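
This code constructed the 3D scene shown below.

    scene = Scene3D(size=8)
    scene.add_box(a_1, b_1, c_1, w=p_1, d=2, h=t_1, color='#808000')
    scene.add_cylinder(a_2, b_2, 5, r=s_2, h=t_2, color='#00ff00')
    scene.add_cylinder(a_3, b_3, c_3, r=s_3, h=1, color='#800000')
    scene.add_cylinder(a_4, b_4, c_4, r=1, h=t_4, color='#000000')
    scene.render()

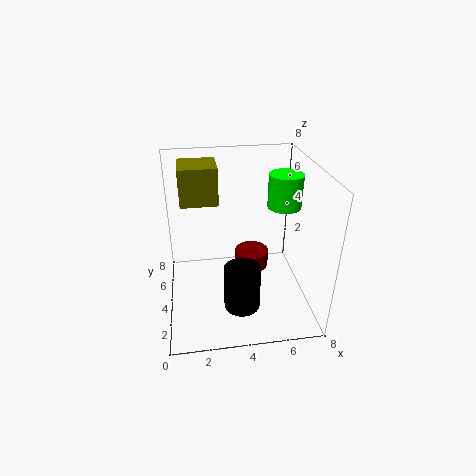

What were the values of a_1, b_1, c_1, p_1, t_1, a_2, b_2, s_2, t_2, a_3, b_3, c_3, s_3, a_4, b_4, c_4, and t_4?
a_1 = 1; b_1 = 4; c_1 = 6; p_1 = 2; t_1 = 2; a_2 = 7; b_2 = 5.5; s_2 = 1; t_2 = 2; a_3 = 5; b_3 = 5; c_3 = 1.5; s_3 = 1; a_4 = 4; b_4 = 2.5; c_4 = 0.5; t_4 = 2.5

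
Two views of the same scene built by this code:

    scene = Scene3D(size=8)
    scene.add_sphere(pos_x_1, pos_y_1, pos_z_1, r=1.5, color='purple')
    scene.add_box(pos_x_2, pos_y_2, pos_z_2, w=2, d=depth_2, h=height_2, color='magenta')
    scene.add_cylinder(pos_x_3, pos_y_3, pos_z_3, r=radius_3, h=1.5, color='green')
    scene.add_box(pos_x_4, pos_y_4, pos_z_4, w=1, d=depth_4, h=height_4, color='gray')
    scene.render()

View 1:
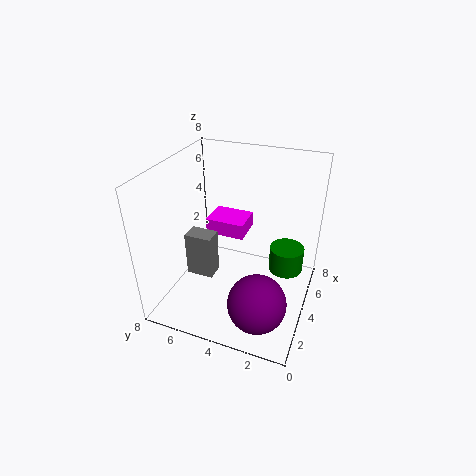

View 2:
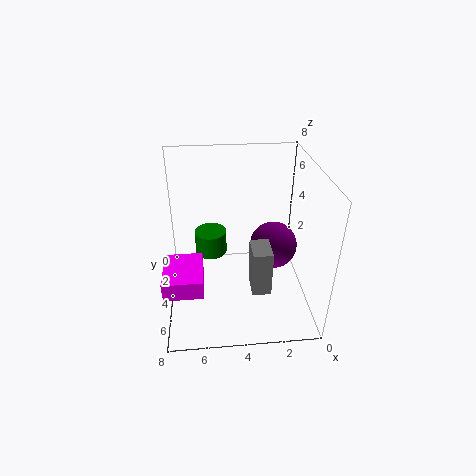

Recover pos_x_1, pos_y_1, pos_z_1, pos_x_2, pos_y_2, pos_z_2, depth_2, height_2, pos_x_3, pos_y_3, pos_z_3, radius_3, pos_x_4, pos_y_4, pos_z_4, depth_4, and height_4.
pos_x_1 = 1.5
pos_y_1 = 2
pos_z_1 = 2
pos_x_2 = 6
pos_y_2 = 4.5
pos_z_2 = 2.5
depth_2 = 2.5
height_2 = 1
pos_x_3 = 5.5
pos_y_3 = 1.5
pos_z_3 = 1.5
radius_3 = 1
pos_x_4 = 2.5
pos_y_4 = 5
pos_z_4 = 2
depth_4 = 1.5
height_4 = 2.5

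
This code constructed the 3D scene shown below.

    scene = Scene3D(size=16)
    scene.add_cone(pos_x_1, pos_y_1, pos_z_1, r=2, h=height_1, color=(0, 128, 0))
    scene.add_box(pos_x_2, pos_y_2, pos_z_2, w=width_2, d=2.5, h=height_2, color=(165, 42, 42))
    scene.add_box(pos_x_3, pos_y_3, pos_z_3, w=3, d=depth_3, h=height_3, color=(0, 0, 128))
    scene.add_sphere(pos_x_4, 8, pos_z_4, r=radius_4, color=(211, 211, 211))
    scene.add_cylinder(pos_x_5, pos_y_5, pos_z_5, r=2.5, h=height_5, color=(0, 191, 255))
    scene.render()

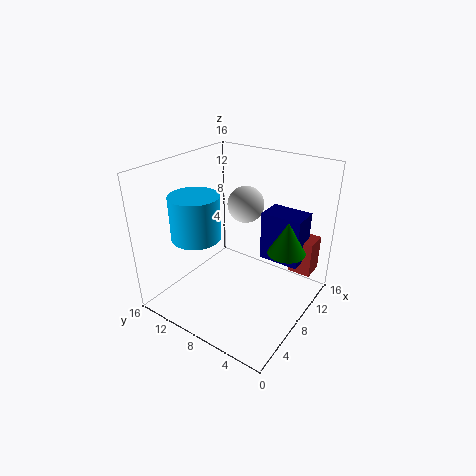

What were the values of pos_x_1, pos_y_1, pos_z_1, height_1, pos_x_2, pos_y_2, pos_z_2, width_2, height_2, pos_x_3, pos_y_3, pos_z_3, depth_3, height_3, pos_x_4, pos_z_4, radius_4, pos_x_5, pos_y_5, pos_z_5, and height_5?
pos_x_1 = 9; pos_y_1 = 2.5; pos_z_1 = 7.5; height_1 = 3.5; pos_x_2 = 11; pos_y_2 = 0.5; pos_z_2 = 4; width_2 = 2.5; height_2 = 4; pos_x_3 = 9.5; pos_y_3 = 1.5; pos_z_3 = 5.5; depth_3 = 4.5; height_3 = 5.5; pos_x_4 = 9.5; pos_z_4 = 11.5; radius_4 = 2; pos_x_5 = 3.5; pos_y_5 = 10; pos_z_5 = 9.5; height_5 = 4.5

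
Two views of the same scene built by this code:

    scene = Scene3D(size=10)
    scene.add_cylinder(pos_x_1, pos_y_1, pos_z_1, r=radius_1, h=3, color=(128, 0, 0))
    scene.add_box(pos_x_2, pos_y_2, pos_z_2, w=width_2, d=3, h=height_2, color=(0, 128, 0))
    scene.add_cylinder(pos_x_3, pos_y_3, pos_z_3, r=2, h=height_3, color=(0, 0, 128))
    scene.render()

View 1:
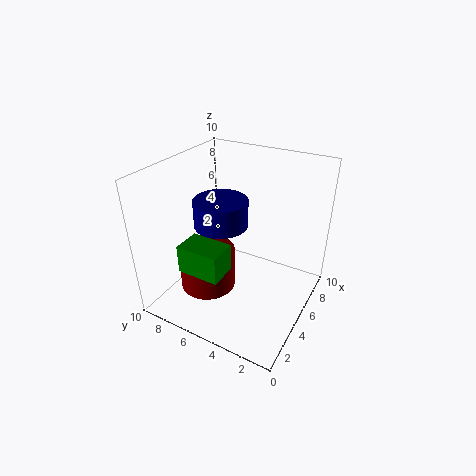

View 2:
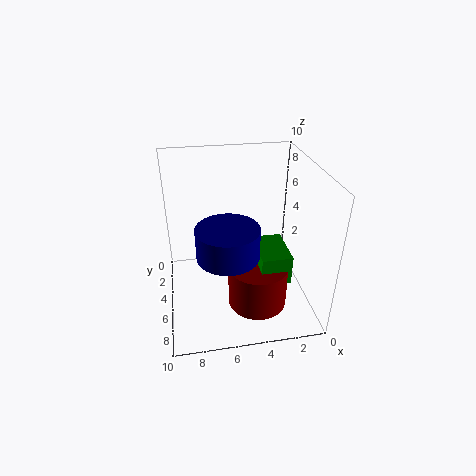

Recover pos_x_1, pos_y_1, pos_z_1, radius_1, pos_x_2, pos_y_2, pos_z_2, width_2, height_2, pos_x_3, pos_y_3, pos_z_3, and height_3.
pos_x_1 = 4
pos_y_1 = 7
pos_z_1 = 1
radius_1 = 2
pos_x_2 = 2
pos_y_2 = 5
pos_z_2 = 3
width_2 = 2
height_2 = 2
pos_x_3 = 6
pos_y_3 = 7
pos_z_3 = 5
height_3 = 2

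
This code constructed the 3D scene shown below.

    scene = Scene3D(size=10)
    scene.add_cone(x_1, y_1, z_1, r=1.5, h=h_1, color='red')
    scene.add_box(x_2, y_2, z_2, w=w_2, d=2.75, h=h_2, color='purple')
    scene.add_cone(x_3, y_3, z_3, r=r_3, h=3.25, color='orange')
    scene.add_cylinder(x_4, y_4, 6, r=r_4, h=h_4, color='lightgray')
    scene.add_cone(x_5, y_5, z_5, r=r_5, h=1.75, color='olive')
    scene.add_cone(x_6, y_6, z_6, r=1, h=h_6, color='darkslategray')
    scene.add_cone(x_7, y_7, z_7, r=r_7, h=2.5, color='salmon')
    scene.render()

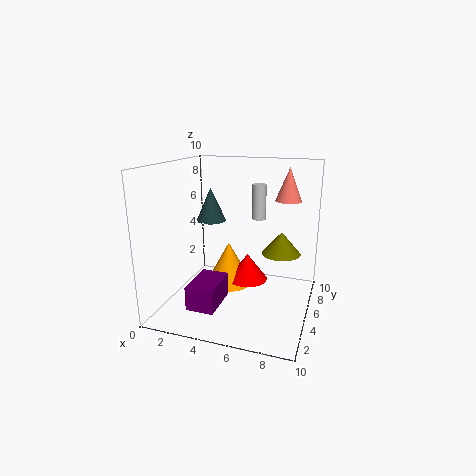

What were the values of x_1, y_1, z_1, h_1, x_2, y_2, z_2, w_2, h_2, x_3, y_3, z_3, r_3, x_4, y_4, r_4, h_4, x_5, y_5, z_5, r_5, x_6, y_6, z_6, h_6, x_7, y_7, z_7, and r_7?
x_1 = 5.25, y_1 = 6.5, z_1 = 1.25, h_1 = 2, x_2 = 3.25, y_2 = 0.25, z_2 = 1.75, w_2 = 1.75, h_2 = 1.5, x_3 = 3.75, y_3 = 6.5, z_3 = 0.75, r_3 = 1.75, x_4 = 6, y_4 = 6.75, r_4 = 0.5, h_4 = 2.5, x_5 = 7.5, y_5 = 8, z_5 = 3, r_5 = 1.5, x_6 = 3.25, y_6 = 4.5, z_6 = 6.25, h_6 = 2.25, x_7 = 7.75, y_7 = 8.75, z_7 = 7, r_7 = 1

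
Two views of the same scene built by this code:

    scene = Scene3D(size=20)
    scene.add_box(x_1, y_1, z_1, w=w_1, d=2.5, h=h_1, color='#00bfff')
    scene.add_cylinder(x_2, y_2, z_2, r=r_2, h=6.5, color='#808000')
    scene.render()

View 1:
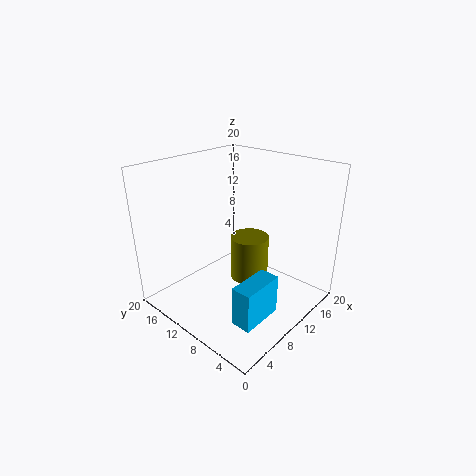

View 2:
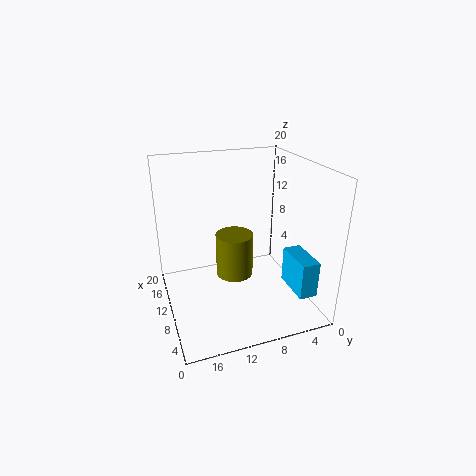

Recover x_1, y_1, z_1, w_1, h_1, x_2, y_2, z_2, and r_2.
x_1 = 2.25
y_1 = 1.5
z_1 = 3.5
w_1 = 5.5
h_1 = 5
x_2 = 12.25
y_2 = 9.75
z_2 = 3
r_2 = 2.75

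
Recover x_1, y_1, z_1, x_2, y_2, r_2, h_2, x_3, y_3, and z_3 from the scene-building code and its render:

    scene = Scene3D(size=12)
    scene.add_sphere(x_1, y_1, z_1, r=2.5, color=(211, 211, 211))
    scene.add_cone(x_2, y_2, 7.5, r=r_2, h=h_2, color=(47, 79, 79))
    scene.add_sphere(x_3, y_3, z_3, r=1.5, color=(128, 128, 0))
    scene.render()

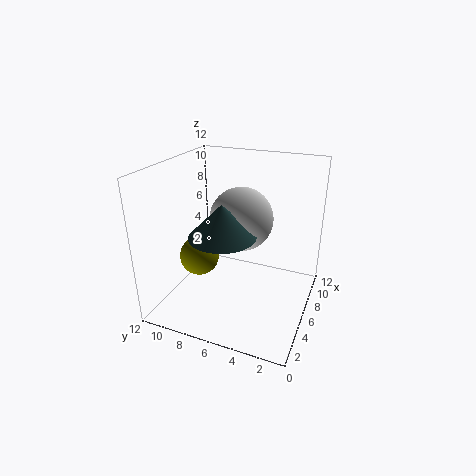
x_1 = 5.5, y_1 = 5.5, z_1 = 8, x_2 = 3, y_2 = 6, r_2 = 2.5, h_2 = 2.5, x_3 = 3, y_3 = 8, z_3 = 5.5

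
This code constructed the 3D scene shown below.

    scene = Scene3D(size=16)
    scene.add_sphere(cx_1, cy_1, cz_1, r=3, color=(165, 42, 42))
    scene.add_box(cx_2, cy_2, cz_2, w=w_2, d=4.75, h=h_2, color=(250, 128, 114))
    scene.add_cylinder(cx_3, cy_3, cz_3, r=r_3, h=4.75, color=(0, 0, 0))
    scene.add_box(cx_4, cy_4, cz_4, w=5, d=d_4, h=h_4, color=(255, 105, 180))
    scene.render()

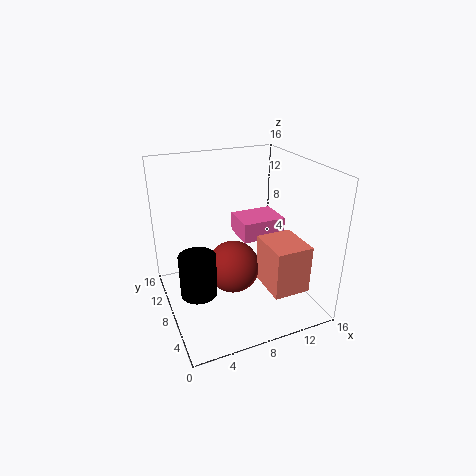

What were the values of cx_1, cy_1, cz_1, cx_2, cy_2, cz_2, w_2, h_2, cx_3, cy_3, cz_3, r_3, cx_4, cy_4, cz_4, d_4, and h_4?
cx_1 = 7.5; cy_1 = 8.25; cz_1 = 4.25; cx_2 = 9.75; cy_2 = 2; cz_2 = 3.25; w_2 = 4; h_2 = 5.25; cx_3 = 3; cy_3 = 7.25; cz_3 = 2.5; r_3 = 2; cx_4 = 8.75; cy_4 = 7.75; cz_4 = 7.25; d_4 = 4; h_4 = 2.25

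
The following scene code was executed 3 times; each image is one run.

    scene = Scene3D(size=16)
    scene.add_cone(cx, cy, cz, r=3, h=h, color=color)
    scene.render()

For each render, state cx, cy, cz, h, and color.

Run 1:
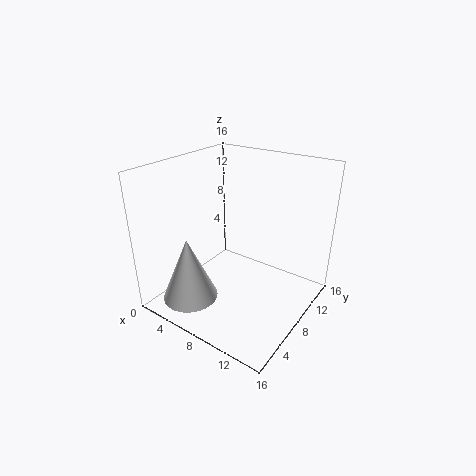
cx = 5, cy = 3, cz = 2, h = 7, color = 'white'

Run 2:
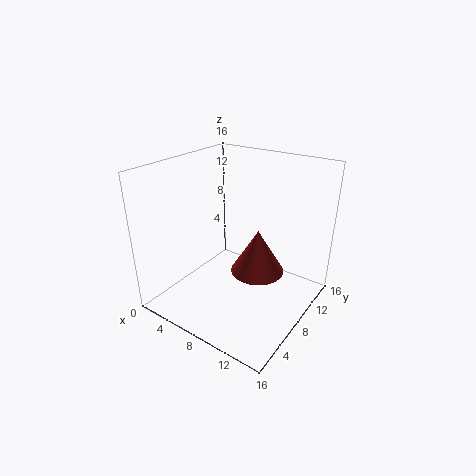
cx = 10, cy = 9, cz = 4, h = 5, color = 'brown'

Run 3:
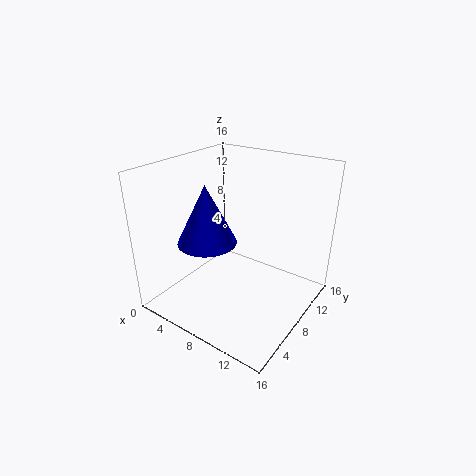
cx = 7, cy = 4, cz = 9, h = 6, color = 'blue'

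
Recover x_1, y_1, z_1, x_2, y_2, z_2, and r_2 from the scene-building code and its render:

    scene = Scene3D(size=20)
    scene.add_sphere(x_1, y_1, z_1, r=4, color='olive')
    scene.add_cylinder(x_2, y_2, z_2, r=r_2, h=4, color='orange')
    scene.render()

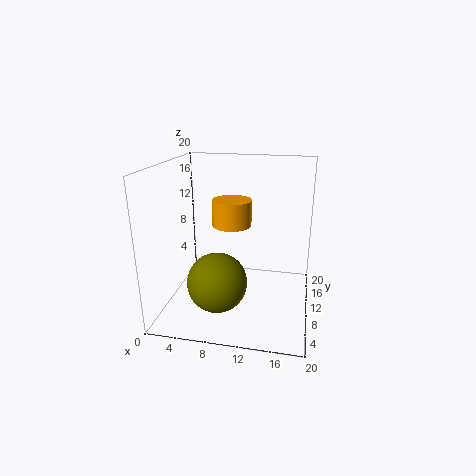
x_1 = 8; y_1 = 6; z_1 = 5; x_2 = 8; y_2 = 15; z_2 = 10; r_2 = 3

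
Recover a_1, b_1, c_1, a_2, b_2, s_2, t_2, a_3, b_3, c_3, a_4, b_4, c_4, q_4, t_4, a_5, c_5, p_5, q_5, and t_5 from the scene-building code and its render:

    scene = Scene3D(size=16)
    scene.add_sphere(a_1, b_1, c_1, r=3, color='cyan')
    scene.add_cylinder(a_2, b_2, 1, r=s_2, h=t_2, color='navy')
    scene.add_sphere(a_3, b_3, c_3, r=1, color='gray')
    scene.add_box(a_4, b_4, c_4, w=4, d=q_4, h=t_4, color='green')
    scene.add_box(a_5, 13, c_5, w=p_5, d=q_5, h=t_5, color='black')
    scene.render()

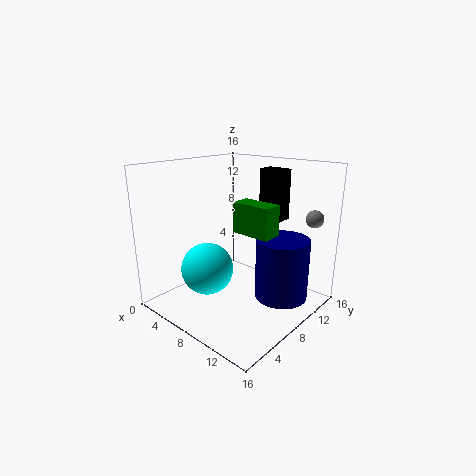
a_1 = 5
b_1 = 6
c_1 = 4
a_2 = 12
b_2 = 11
s_2 = 3
t_2 = 7
a_3 = 14
b_3 = 14
c_3 = 10
a_4 = 10
b_4 = 5
c_4 = 10
q_4 = 2
t_4 = 3
a_5 = 7
c_5 = 9
p_5 = 3
q_5 = 2
t_5 = 6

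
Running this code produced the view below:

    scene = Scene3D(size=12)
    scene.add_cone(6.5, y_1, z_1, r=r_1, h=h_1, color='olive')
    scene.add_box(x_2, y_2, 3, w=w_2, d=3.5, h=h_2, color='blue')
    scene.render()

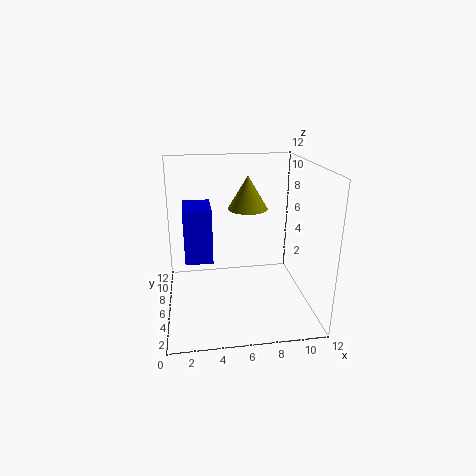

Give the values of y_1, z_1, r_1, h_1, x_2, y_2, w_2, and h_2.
y_1 = 4.5; z_1 = 9; r_1 = 1.5; h_1 = 2.5; x_2 = 1.5; y_2 = 7.5; w_2 = 2.5; h_2 = 5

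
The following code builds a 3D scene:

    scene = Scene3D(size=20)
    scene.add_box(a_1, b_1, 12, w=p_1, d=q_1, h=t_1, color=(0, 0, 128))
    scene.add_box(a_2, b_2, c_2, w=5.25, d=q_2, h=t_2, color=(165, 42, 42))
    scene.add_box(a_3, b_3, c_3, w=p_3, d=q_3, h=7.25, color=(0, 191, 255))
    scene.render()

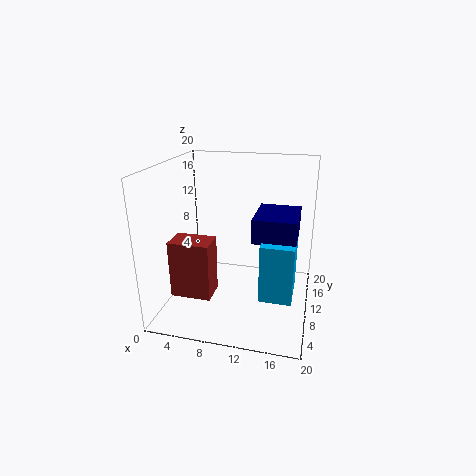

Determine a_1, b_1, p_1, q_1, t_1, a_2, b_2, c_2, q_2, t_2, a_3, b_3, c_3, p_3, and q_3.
a_1 = 13, b_1 = 4.25, p_1 = 5.25, q_1 = 6.5, t_1 = 3, a_2 = 2.75, b_2 = 3, c_2 = 4, q_2 = 3.5, t_2 = 7.5, a_3 = 14.25, b_3 = 3, c_3 = 5, p_3 = 4, q_3 = 5.5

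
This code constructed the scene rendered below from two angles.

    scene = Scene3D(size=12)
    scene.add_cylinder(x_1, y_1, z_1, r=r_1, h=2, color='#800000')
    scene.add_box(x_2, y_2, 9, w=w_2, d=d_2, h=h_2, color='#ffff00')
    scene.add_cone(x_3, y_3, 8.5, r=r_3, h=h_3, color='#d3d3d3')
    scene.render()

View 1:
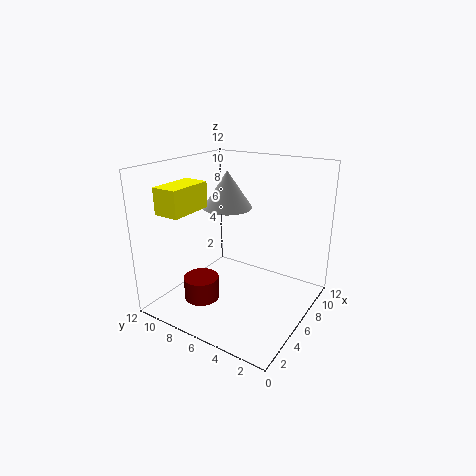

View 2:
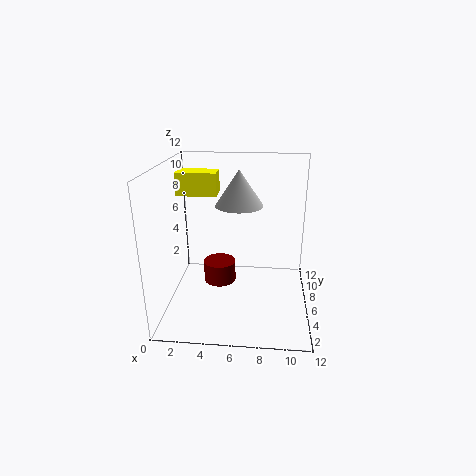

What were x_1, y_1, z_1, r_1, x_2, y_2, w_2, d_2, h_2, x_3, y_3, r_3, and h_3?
x_1 = 4; y_1 = 8.5; z_1 = 0.5; r_1 = 1.5; x_2 = 0.5; y_2 = 7.5; w_2 = 3.5; d_2 = 2; h_2 = 2; x_3 = 6; y_3 = 7; r_3 = 2; h_3 = 3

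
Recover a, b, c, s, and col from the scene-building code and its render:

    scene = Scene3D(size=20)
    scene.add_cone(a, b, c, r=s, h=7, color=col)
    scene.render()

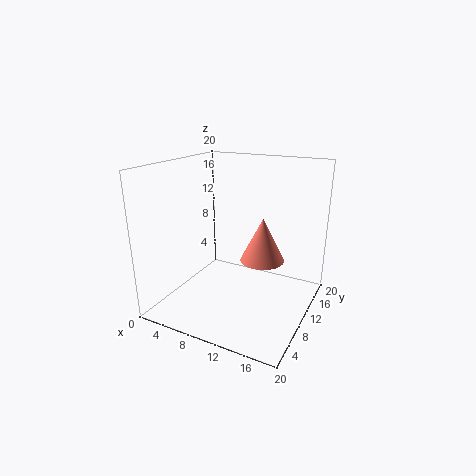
a = 11; b = 16.5; c = 4; s = 3.5; col = 'salmon'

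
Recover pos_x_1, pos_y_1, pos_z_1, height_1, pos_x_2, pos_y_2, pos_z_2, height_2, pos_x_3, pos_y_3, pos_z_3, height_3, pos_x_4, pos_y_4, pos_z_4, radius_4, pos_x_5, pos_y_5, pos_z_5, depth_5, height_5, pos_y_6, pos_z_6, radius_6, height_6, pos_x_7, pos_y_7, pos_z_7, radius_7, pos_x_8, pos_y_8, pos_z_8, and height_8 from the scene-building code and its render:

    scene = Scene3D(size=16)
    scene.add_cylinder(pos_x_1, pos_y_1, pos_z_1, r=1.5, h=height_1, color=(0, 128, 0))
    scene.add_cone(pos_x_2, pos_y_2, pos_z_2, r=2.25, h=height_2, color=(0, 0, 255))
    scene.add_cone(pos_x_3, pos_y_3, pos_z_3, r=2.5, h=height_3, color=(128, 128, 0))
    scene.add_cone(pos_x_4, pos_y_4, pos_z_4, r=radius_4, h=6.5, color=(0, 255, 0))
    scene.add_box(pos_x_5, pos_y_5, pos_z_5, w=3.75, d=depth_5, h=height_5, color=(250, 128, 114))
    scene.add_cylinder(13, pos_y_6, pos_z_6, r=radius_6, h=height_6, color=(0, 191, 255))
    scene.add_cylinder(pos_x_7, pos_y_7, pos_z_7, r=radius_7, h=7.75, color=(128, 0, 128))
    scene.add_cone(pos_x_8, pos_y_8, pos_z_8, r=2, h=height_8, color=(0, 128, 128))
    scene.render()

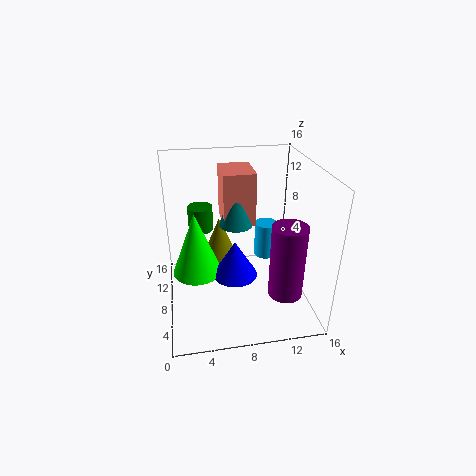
pos_x_1 = 4.25
pos_y_1 = 12.75
pos_z_1 = 7
height_1 = 3
pos_x_2 = 7
pos_y_2 = 4.25
pos_z_2 = 6
height_2 = 3.75
pos_x_3 = 6.5
pos_y_3 = 12.75
pos_z_3 = 2.25
height_3 = 6
pos_x_4 = 3.25
pos_y_4 = 5.5
pos_z_4 = 6
radius_4 = 2.5
pos_x_5 = 6.75
pos_y_5 = 10
pos_z_5 = 8.25
depth_5 = 4.75
height_5 = 6.25
pos_y_6 = 14.25
pos_z_6 = 1.5
radius_6 = 1.5
height_6 = 4.75
pos_x_7 = 12
pos_y_7 = 2.75
pos_z_7 = 4
radius_7 = 1.75
pos_x_8 = 8.25
pos_y_8 = 10.75
pos_z_8 = 8.25
height_8 = 5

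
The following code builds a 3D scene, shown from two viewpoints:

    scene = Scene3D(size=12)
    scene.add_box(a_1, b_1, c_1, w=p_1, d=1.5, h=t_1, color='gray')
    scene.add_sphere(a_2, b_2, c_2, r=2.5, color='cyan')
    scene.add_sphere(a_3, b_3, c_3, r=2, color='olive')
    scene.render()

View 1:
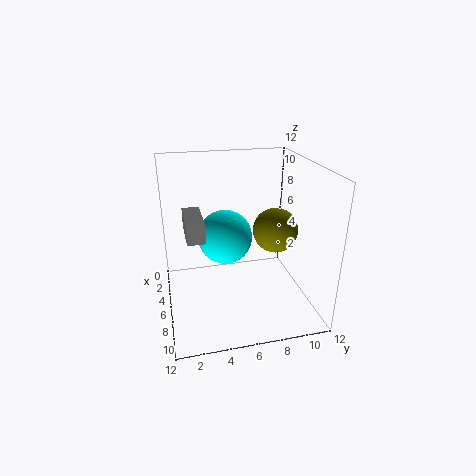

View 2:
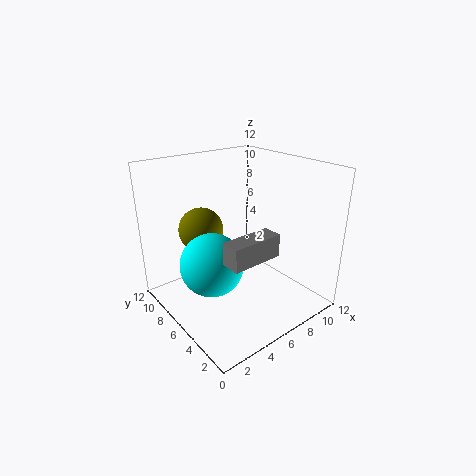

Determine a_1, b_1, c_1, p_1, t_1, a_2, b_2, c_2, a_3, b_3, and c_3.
a_1 = 2.5
b_1 = 1.75
c_1 = 6
p_1 = 4
t_1 = 1.75
a_2 = 3
b_2 = 5.5
c_2 = 4.75
a_3 = 4.75
b_3 = 9.75
c_3 = 5.75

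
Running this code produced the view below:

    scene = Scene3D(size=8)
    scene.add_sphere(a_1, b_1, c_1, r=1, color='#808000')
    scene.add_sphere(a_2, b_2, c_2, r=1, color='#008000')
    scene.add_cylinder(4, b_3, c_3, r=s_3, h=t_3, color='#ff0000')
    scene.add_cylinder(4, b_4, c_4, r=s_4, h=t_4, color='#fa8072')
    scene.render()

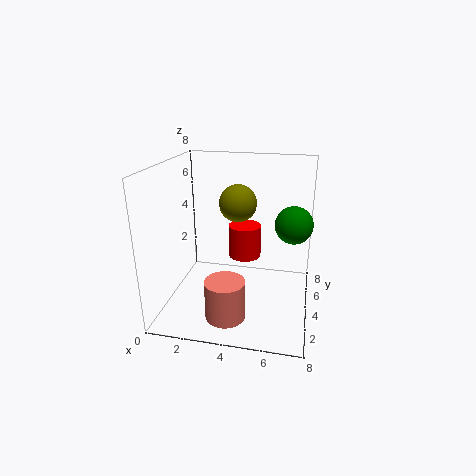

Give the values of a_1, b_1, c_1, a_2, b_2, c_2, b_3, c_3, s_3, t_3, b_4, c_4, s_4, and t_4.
a_1 = 4
b_1 = 4
c_1 = 6
a_2 = 7
b_2 = 4
c_2 = 5
b_3 = 6
c_3 = 2
s_3 = 1
t_3 = 2
b_4 = 1
c_4 = 1
s_4 = 1
t_4 = 2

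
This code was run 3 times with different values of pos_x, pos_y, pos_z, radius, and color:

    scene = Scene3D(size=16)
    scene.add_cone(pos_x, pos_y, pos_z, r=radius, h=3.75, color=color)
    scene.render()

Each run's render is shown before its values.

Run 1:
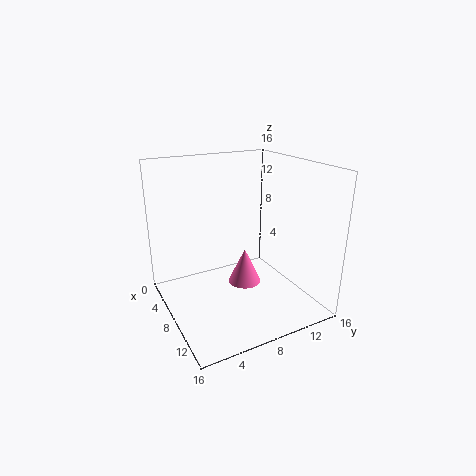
pos_x = 10
pos_y = 7.75
pos_z = 3.75
radius = 1.75
color = 'hotpink'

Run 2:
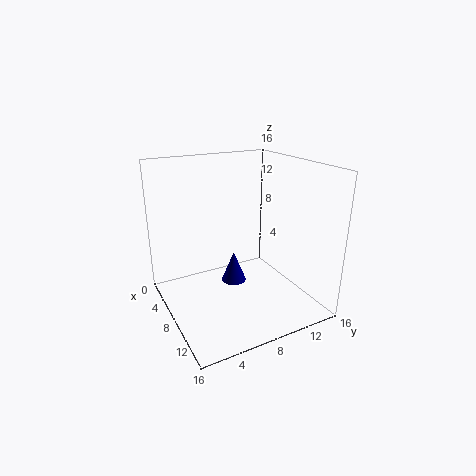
pos_x = 5.5
pos_y = 8.75
pos_z = 1.25
radius = 1.5
color = 'navy'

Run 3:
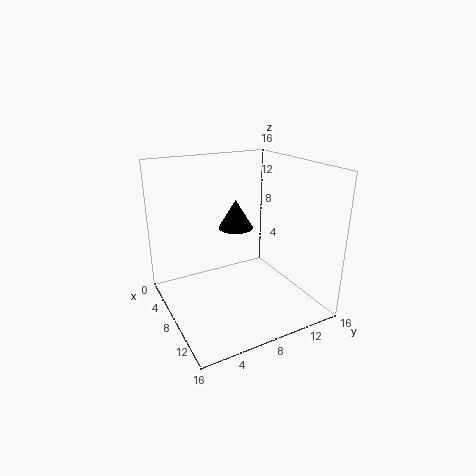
pos_x = 2.25
pos_y = 10.75
pos_z = 6.75
radius = 2.25
color = 'black'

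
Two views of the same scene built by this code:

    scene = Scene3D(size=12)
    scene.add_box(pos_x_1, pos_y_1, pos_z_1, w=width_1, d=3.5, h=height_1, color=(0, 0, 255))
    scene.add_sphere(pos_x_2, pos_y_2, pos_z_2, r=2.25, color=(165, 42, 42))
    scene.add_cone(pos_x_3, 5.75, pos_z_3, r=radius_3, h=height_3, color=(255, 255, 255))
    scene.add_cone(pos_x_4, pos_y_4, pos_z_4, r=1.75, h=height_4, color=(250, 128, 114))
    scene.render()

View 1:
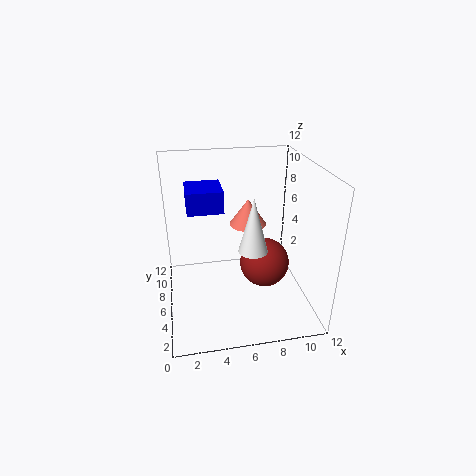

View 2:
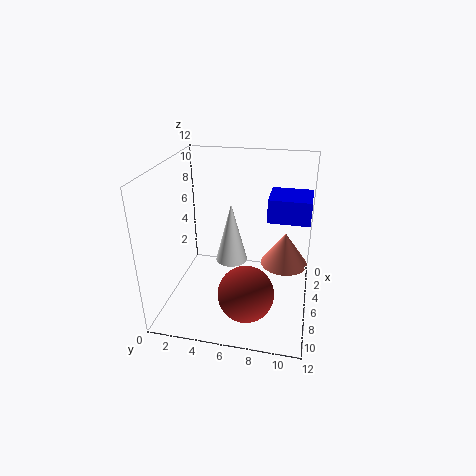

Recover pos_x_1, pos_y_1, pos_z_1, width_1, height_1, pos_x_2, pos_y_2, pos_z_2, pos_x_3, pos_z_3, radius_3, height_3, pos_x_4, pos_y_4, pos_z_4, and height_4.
pos_x_1 = 2, pos_y_1 = 8.25, pos_z_1 = 7.25, width_1 = 3.25, height_1 = 2, pos_x_2 = 8.75, pos_y_2 = 7.25, pos_z_2 = 2.5, pos_x_3 = 7.25, pos_z_3 = 4.75, radius_3 = 1.25, height_3 = 4.75, pos_x_4 = 7.75, pos_y_4 = 10, pos_z_4 = 5.25, height_4 = 2.5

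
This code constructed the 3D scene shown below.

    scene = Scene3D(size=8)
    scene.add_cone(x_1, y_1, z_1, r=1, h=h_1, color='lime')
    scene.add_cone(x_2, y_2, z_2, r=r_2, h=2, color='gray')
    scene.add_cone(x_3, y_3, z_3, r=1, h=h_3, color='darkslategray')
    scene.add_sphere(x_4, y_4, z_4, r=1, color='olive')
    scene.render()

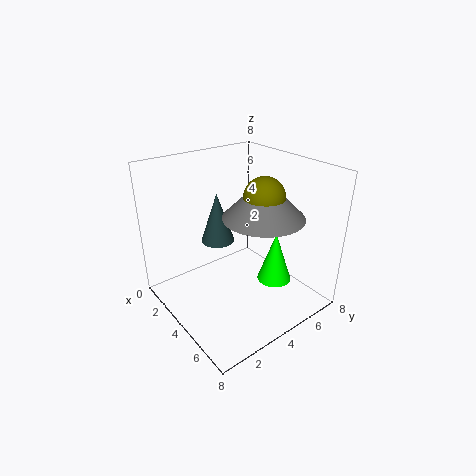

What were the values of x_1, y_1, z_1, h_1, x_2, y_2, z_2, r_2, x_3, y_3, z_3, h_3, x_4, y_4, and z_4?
x_1 = 5, y_1 = 6, z_1 = 1, h_1 = 3, x_2 = 6, y_2 = 4, z_2 = 6, r_2 = 2, x_3 = 2, y_3 = 4, z_3 = 3, h_3 = 3, x_4 = 6, y_4 = 4, z_4 = 7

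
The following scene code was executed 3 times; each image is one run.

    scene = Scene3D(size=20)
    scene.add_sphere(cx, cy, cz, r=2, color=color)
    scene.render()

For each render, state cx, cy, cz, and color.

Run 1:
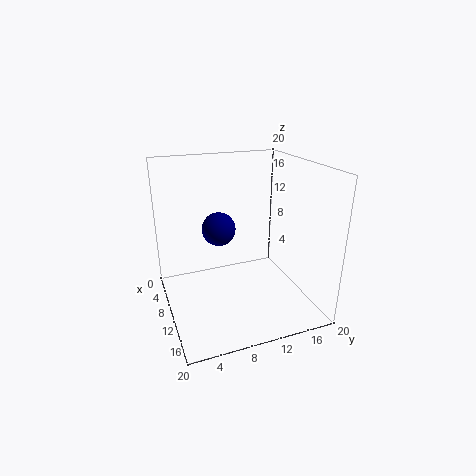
cx = 14, cy = 6, cz = 13.5, color = 'navy'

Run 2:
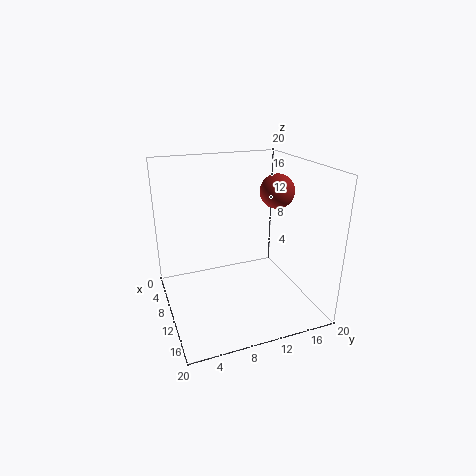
cx = 16, cy = 12.5, cz = 18, color = 'brown'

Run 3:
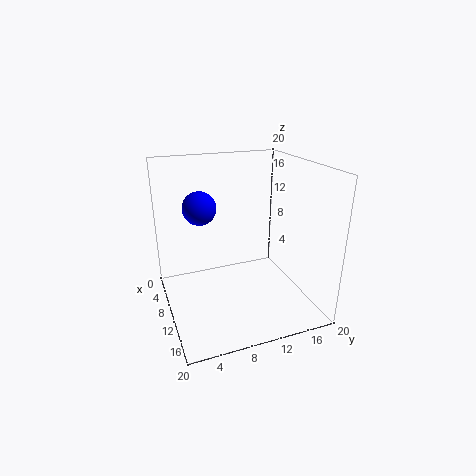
cx = 13, cy = 4, cz = 16, color = 'blue'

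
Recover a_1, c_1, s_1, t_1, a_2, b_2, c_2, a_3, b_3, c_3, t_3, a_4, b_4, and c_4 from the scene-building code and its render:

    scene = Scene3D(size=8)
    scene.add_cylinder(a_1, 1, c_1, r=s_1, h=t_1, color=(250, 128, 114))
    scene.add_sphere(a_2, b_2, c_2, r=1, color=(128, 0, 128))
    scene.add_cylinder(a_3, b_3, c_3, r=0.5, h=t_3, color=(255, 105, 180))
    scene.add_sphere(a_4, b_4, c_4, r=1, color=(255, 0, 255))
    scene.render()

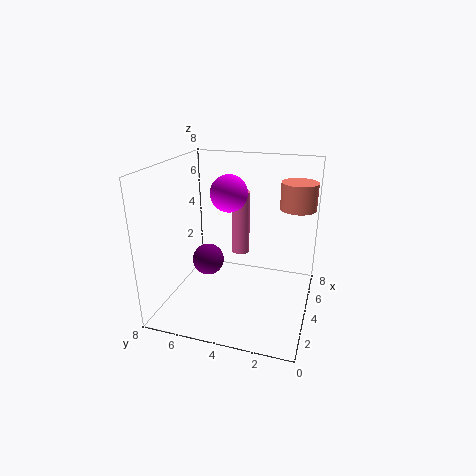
a_1 = 5.5; c_1 = 5.5; s_1 = 1; t_1 = 1.5; a_2 = 5.5; b_2 = 6.5; c_2 = 1.5; a_3 = 4.5; b_3 = 4; c_3 = 3; t_3 = 3.5; a_4 = 4; b_4 = 4.5; c_4 = 6.5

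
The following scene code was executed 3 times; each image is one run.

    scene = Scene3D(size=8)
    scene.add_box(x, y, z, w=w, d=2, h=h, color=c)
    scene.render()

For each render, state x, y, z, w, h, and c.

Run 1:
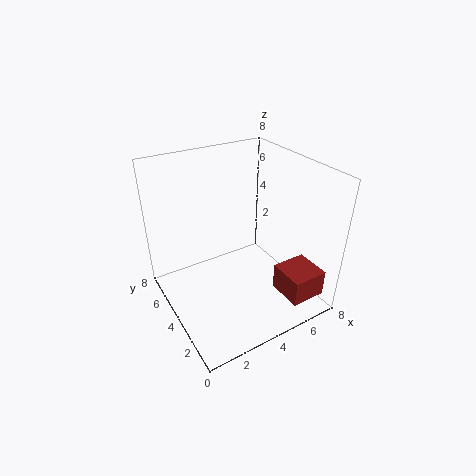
x = 5.5, y = 0.5, z = 1, w = 2, h = 1.5, c = 'brown'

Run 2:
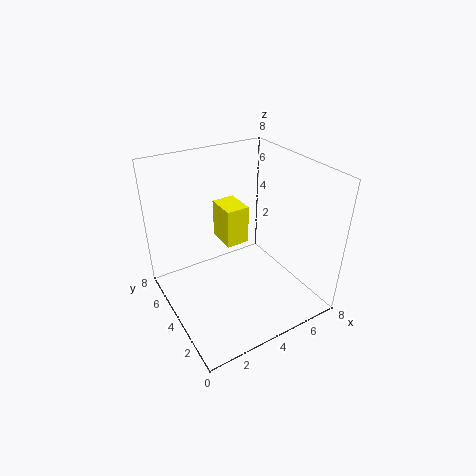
x = 4.5, y = 6, z = 2, w = 1.5, h = 2.5, c = 'yellow'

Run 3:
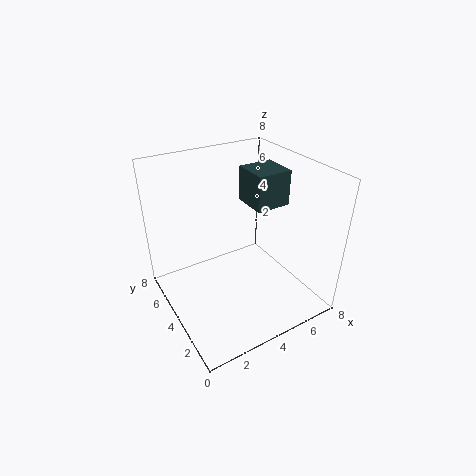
x = 5, y = 3.5, z = 5.5, w = 2, h = 2, c = 'darkslategray'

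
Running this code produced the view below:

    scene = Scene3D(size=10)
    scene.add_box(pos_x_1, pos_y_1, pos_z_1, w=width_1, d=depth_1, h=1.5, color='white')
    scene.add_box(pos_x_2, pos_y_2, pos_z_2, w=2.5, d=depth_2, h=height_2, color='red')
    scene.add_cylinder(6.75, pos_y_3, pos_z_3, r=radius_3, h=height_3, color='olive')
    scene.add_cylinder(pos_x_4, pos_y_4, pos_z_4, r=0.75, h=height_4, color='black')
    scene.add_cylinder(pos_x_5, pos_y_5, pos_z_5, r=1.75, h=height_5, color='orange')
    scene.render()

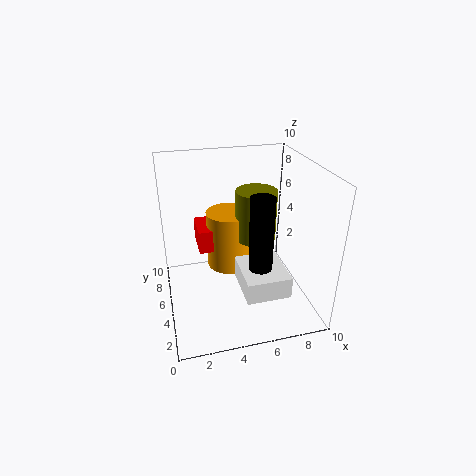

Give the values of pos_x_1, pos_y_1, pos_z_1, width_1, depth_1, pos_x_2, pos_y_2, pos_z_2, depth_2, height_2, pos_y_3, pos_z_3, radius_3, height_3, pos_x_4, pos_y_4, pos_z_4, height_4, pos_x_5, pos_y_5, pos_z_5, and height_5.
pos_x_1 = 4.75
pos_y_1 = 1.5
pos_z_1 = 2
width_1 = 3
depth_1 = 3.5
pos_x_2 = 2.5
pos_y_2 = 6.75
pos_z_2 = 3
depth_2 = 2.75
height_2 = 1.75
pos_y_3 = 6.5
pos_z_3 = 4
radius_3 = 1.5
height_3 = 3.75
pos_x_4 = 5.75
pos_y_4 = 2.25
pos_z_4 = 4.25
height_4 = 4.75
pos_x_5 = 5
pos_y_5 = 7.75
pos_z_5 = 1.25
height_5 = 4.5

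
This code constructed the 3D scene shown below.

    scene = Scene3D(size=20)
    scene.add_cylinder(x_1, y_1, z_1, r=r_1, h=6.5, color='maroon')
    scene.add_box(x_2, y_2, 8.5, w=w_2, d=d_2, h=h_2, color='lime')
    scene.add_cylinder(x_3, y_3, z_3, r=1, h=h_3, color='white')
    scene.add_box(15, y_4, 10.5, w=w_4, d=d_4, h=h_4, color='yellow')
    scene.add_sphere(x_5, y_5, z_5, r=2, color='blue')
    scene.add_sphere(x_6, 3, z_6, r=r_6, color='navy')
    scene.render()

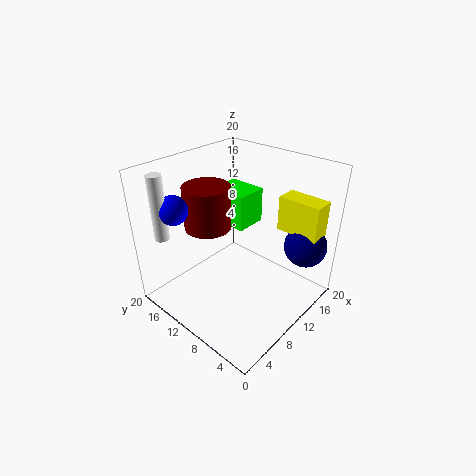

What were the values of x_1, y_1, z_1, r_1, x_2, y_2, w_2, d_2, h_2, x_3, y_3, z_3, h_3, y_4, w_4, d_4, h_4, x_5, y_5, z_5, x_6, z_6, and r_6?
x_1 = 10, y_1 = 16, z_1 = 9.5, r_1 = 3.5, x_2 = 13.5, y_2 = 12.5, w_2 = 5, d_2 = 6, h_2 = 5.5, x_3 = 2.5, y_3 = 17, z_3 = 10.5, h_3 = 9, y_4 = 1, w_4 = 3, d_4 = 6, h_4 = 5, x_5 = 4, y_5 = 16, z_5 = 14.5, x_6 = 16.5, z_6 = 8.5, r_6 = 3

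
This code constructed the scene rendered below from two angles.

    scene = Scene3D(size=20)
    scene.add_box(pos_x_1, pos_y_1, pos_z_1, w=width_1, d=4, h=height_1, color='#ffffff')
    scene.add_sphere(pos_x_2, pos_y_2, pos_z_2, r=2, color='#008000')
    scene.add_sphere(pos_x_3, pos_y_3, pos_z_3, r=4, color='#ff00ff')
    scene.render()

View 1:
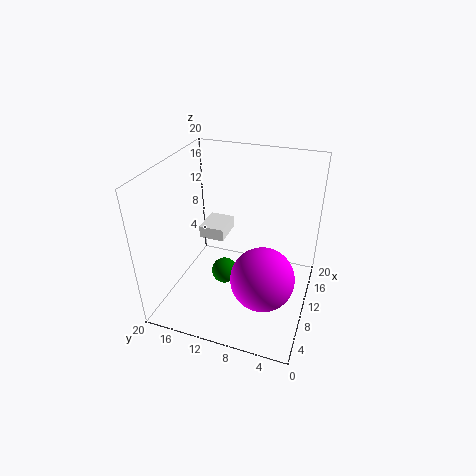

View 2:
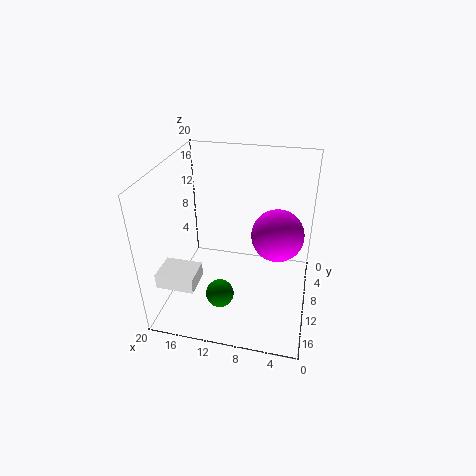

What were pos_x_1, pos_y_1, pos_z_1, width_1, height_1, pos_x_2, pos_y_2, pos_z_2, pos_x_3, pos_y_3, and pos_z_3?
pos_x_1 = 14; pos_y_1 = 14; pos_z_1 = 6; width_1 = 5; height_1 = 2; pos_x_2 = 12; pos_y_2 = 13; pos_z_2 = 2; pos_x_3 = 5; pos_y_3 = 5; pos_z_3 = 8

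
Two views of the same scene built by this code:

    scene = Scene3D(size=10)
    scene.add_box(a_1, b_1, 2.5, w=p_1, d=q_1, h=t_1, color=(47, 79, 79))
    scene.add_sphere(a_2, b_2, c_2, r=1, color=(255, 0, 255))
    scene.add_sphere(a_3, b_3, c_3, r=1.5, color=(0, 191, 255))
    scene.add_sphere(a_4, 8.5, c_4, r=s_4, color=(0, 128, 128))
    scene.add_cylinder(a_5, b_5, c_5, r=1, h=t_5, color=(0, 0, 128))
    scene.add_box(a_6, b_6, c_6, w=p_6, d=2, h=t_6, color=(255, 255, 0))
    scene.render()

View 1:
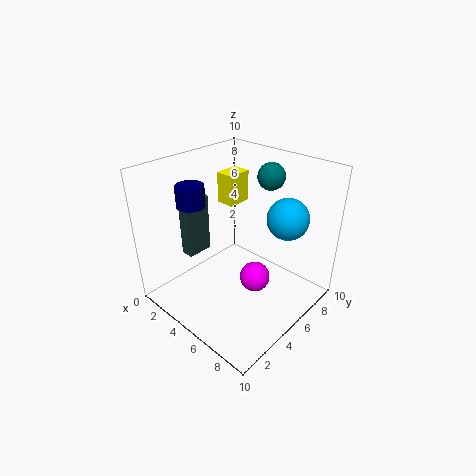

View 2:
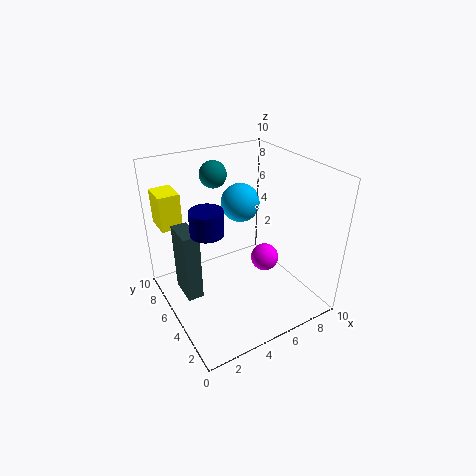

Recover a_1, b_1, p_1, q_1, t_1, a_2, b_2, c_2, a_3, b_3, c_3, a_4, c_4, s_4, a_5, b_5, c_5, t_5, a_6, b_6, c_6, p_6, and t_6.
a_1 = 0.5; b_1 = 3.5; p_1 = 1; q_1 = 2; t_1 = 4.5; a_2 = 7; b_2 = 4.5; c_2 = 3; a_3 = 7; b_3 = 8; c_3 = 6; a_4 = 5; c_4 = 8.5; s_4 = 1; a_5 = 2; b_5 = 3.5; c_5 = 7; t_5 = 1.5; a_6 = 0.5; b_6 = 7.5; c_6 = 5.5; p_6 = 1.5; t_6 = 2.5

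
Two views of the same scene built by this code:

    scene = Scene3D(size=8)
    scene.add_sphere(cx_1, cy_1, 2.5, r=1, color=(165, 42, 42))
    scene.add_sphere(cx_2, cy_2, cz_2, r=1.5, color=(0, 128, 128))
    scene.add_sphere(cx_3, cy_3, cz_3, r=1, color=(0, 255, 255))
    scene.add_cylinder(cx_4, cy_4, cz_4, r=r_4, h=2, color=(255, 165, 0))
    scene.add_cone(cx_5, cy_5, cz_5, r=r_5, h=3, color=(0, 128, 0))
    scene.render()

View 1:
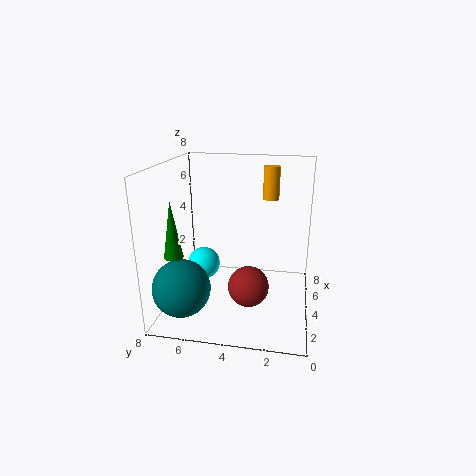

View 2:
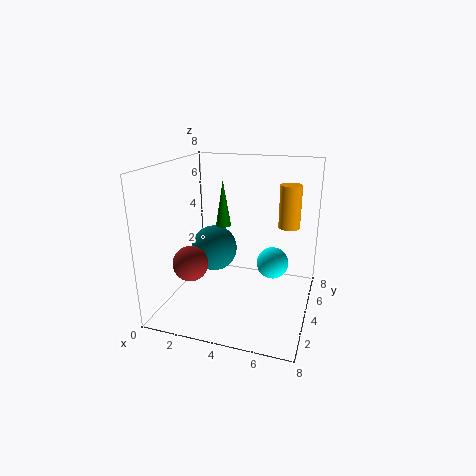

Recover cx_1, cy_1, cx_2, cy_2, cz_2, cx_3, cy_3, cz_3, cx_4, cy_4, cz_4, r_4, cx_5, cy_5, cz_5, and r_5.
cx_1 = 1.5, cy_1 = 3, cx_2 = 1.5, cy_2 = 6.5, cz_2 = 2, cx_3 = 5.5, cy_3 = 6.5, cz_3 = 1.5, cx_4 = 7, cy_4 = 2.5, cz_4 = 5.5, r_4 = 0.5, cx_5 = 2, cy_5 = 7, cz_5 = 3.5, r_5 = 0.5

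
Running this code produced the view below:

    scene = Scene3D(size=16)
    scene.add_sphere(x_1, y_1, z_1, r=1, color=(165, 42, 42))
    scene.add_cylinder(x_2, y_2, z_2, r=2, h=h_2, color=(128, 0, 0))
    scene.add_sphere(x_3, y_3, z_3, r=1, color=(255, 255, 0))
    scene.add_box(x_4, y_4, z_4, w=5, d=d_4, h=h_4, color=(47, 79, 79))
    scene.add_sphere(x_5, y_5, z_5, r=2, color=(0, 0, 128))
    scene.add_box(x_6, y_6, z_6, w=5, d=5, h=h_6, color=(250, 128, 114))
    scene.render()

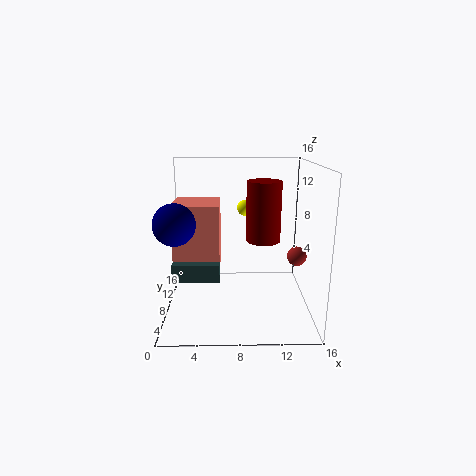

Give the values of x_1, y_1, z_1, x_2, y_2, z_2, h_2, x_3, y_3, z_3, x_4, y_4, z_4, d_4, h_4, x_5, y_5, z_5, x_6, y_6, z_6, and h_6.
x_1 = 14, y_1 = 5, z_1 = 7, x_2 = 11, y_2 = 10, z_2 = 7, h_2 = 7, x_3 = 9, y_3 = 14, z_3 = 10, x_4 = 1, y_4 = 5, z_4 = 4, d_4 = 2, h_4 = 2, x_5 = 2, y_5 = 3, z_5 = 11, x_6 = 1, y_6 = 6, z_6 = 5, h_6 = 7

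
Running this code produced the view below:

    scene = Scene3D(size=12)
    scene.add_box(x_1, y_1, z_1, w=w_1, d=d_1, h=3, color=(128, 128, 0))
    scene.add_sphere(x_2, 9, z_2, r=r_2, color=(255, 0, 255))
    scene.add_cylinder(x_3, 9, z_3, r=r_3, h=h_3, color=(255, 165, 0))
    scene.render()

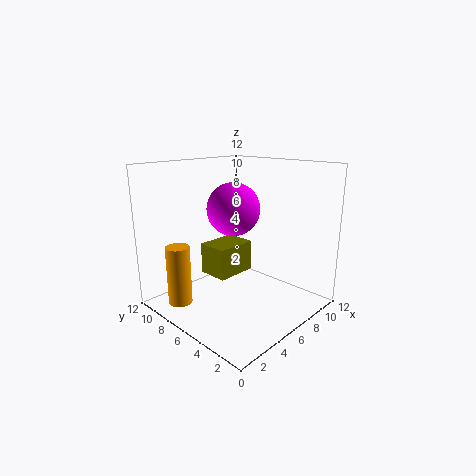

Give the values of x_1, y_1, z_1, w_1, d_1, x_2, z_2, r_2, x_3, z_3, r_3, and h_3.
x_1 = 6.5
y_1 = 8.5
z_1 = 1
w_1 = 4
d_1 = 3
x_2 = 8.5
z_2 = 7.5
r_2 = 2.5
x_3 = 2
z_3 = 0.5
r_3 = 1
h_3 = 5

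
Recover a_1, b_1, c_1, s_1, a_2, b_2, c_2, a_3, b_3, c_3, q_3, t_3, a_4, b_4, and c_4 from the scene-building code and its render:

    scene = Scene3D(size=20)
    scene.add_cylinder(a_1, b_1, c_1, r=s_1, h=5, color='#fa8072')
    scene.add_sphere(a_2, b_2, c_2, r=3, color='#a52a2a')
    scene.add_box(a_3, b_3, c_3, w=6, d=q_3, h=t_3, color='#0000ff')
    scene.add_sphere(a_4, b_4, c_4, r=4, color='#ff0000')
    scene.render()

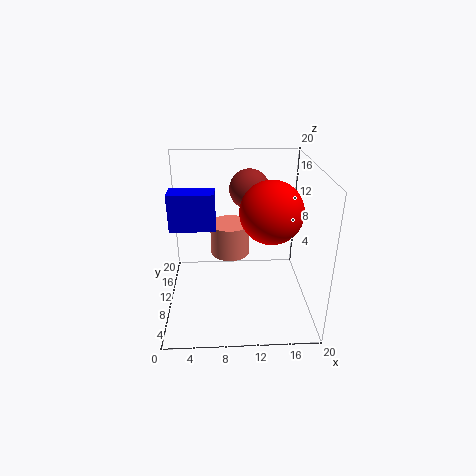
a_1 = 9
b_1 = 15
c_1 = 5
s_1 = 3
a_2 = 12
b_2 = 16
c_2 = 15
a_3 = 1
b_3 = 8
c_3 = 12
q_3 = 3
t_3 = 5
a_4 = 14
b_4 = 7
c_4 = 15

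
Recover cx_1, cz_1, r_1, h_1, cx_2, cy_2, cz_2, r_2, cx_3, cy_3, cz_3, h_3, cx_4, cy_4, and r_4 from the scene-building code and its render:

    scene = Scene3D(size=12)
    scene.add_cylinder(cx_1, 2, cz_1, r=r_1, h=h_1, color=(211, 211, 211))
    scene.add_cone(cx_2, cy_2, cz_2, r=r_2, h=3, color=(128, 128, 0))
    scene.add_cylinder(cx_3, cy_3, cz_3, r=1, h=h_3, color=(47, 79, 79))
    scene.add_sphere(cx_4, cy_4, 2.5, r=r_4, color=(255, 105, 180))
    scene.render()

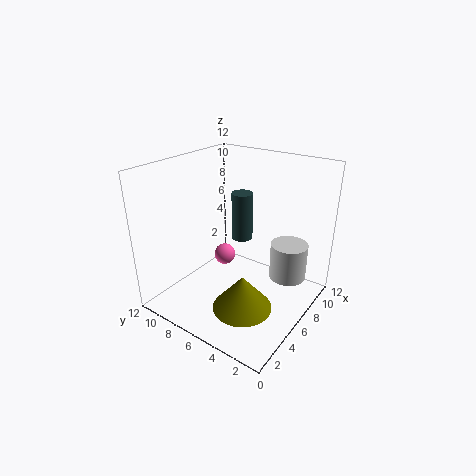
cx_1 = 7.5; cz_1 = 3; r_1 = 1.5; h_1 = 3; cx_2 = 4.5; cy_2 = 4.5; cz_2 = 0.5; r_2 = 2.5; cx_3 = 9.5; cy_3 = 8; cz_3 = 4; h_3 = 4.5; cx_4 = 8; cy_4 = 9; r_4 = 1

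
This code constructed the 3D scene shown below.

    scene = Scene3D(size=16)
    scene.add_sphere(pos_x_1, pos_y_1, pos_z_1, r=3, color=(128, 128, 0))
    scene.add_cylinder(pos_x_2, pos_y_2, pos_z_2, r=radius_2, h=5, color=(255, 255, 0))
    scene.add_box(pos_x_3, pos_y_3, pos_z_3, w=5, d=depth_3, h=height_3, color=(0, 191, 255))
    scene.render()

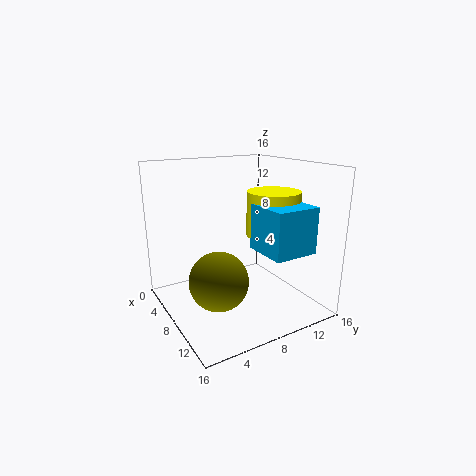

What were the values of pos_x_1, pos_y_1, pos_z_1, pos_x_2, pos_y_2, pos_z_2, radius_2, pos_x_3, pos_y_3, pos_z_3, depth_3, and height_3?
pos_x_1 = 11; pos_y_1 = 4; pos_z_1 = 5; pos_x_2 = 9; pos_y_2 = 12; pos_z_2 = 8; radius_2 = 3; pos_x_3 = 9; pos_y_3 = 9; pos_z_3 = 7; depth_3 = 5; height_3 = 5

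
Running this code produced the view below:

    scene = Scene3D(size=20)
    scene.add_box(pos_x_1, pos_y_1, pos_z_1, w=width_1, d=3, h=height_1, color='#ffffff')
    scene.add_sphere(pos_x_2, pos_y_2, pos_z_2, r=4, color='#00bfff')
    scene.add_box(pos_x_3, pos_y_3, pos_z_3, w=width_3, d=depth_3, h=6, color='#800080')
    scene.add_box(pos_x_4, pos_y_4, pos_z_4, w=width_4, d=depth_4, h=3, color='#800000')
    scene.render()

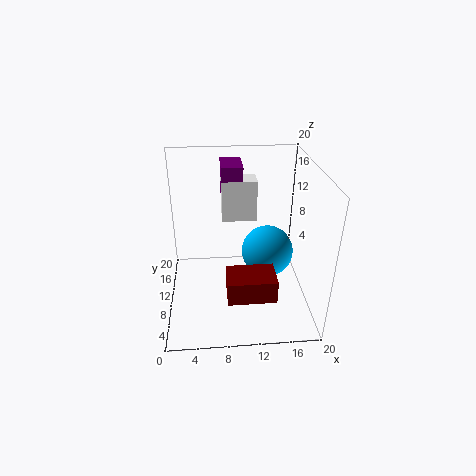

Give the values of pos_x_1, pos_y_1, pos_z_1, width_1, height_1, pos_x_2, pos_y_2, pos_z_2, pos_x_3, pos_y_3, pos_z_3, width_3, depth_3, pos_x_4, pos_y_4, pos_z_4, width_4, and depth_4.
pos_x_1 = 8
pos_y_1 = 13
pos_z_1 = 11
width_1 = 5
height_1 = 6
pos_x_2 = 15
pos_y_2 = 14
pos_z_2 = 5
pos_x_3 = 8
pos_y_3 = 13
pos_z_3 = 13
width_3 = 3
depth_3 = 5
pos_x_4 = 8
pos_y_4 = 1
pos_z_4 = 6
width_4 = 6
depth_4 = 4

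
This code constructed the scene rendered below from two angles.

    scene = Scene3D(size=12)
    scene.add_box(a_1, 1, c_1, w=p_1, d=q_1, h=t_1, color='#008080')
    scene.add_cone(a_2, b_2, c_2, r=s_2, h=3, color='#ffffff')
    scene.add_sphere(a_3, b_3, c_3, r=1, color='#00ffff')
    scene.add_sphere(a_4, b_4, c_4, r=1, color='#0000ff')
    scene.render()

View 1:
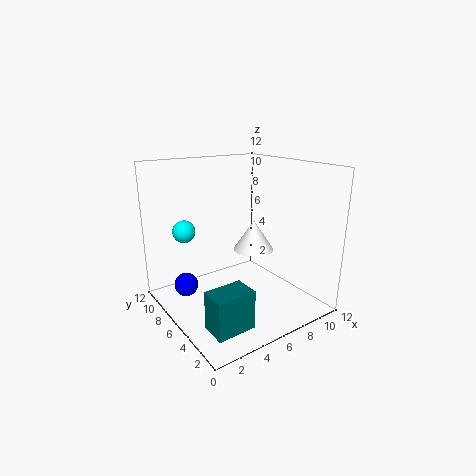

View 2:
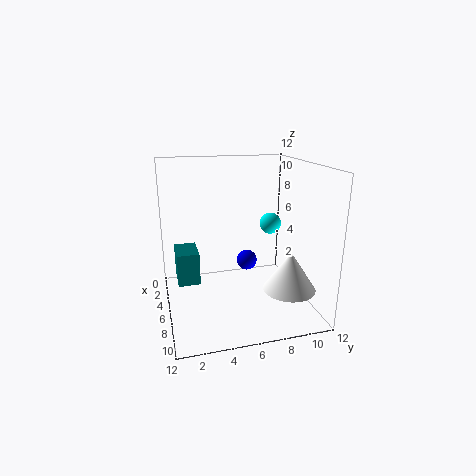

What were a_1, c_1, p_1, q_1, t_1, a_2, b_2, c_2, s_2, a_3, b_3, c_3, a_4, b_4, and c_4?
a_1 = 1, c_1 = 1, p_1 = 3, q_1 = 2, t_1 = 3, a_2 = 10, b_2 = 9, c_2 = 3, s_2 = 2, a_3 = 3, b_3 = 10, c_3 = 6, a_4 = 2, b_4 = 8, c_4 = 2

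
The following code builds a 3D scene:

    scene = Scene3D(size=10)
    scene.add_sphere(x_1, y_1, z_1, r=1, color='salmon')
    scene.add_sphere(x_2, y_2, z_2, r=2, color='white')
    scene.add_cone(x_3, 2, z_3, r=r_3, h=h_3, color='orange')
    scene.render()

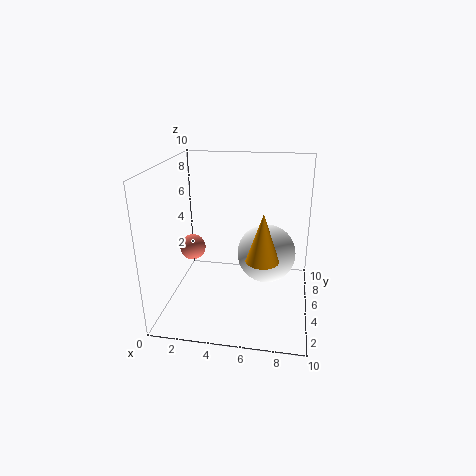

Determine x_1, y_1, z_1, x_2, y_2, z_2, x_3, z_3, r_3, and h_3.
x_1 = 1; y_1 = 7; z_1 = 3; x_2 = 7; y_2 = 5; z_2 = 4; x_3 = 7; z_3 = 5; r_3 = 1; h_3 = 3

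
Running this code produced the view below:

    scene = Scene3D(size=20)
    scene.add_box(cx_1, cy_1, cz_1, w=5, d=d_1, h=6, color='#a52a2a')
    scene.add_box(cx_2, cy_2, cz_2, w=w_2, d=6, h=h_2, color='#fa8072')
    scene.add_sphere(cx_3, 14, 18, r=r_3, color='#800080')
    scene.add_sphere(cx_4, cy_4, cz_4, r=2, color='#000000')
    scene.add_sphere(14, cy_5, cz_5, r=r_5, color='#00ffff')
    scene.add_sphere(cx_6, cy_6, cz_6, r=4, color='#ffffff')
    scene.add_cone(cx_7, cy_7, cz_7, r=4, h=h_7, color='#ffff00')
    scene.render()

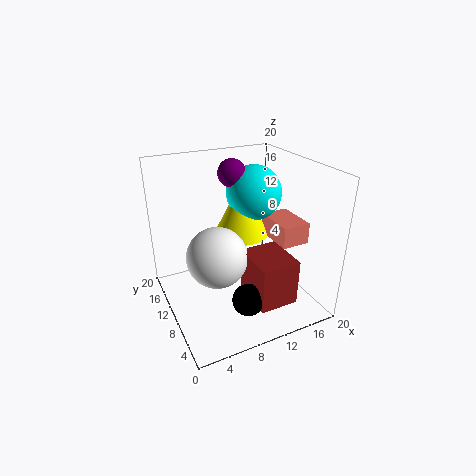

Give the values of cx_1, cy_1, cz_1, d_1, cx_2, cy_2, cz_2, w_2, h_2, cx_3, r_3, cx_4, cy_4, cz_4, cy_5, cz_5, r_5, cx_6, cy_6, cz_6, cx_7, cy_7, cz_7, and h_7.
cx_1 = 9, cy_1 = 1, cz_1 = 4, d_1 = 6, cx_2 = 15, cy_2 = 6, cz_2 = 9, w_2 = 4, h_2 = 3, cx_3 = 11, r_3 = 2, cx_4 = 8, cy_4 = 3, cz_4 = 5, cy_5 = 13, cz_5 = 15, r_5 = 4, cx_6 = 6, cy_6 = 8, cz_6 = 9, cx_7 = 12, cy_7 = 13, cz_7 = 9, h_7 = 8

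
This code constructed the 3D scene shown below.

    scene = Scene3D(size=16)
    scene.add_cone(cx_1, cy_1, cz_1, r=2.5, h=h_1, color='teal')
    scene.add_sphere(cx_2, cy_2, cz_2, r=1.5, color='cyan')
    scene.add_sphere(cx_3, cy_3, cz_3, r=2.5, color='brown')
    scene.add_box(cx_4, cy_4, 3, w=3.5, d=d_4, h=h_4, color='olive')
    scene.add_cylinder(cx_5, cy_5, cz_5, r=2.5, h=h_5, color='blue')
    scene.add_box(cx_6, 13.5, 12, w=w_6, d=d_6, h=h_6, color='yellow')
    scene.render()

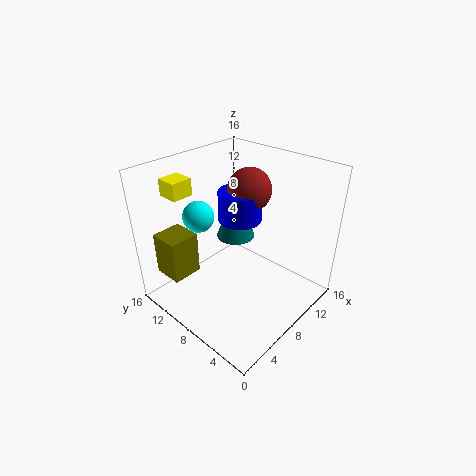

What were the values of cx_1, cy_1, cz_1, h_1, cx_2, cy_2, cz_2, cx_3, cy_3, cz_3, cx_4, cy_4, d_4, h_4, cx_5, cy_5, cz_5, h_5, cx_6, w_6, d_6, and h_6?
cx_1 = 12.5, cy_1 = 12.5, cz_1 = 4.5, h_1 = 6.5, cx_2 = 3, cy_2 = 8.5, cz_2 = 12.5, cx_3 = 11, cy_3 = 9, cz_3 = 12.5, cx_4 = 2, cy_4 = 12, d_4 = 3.5, h_4 = 5, cx_5 = 10, cy_5 = 9.5, cz_5 = 9, h_5 = 3.5, cx_6 = 4, w_6 = 2.5, d_6 = 2.5, h_6 = 2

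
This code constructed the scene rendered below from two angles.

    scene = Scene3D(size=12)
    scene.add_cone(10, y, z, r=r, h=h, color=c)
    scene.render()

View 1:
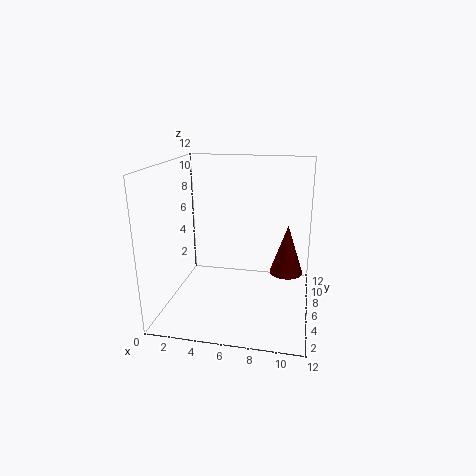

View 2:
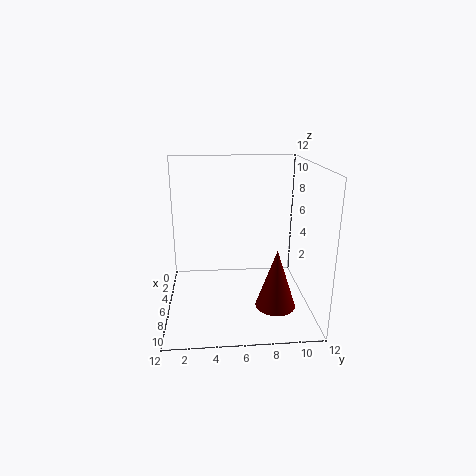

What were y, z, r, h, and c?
y = 8.5
z = 2
r = 1.5
h = 4.5
c = 'maroon'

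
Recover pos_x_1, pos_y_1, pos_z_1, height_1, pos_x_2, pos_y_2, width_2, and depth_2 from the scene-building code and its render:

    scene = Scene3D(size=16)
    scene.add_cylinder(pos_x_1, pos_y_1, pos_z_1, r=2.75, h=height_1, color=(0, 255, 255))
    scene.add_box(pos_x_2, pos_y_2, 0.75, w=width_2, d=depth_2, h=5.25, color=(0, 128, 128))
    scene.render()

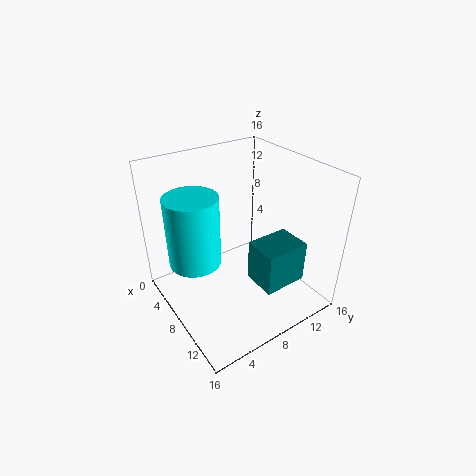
pos_x_1 = 7.25; pos_y_1 = 3; pos_z_1 = 6.5; height_1 = 7.5; pos_x_2 = 7; pos_y_2 = 10.25; width_2 = 4.25; depth_2 = 5.5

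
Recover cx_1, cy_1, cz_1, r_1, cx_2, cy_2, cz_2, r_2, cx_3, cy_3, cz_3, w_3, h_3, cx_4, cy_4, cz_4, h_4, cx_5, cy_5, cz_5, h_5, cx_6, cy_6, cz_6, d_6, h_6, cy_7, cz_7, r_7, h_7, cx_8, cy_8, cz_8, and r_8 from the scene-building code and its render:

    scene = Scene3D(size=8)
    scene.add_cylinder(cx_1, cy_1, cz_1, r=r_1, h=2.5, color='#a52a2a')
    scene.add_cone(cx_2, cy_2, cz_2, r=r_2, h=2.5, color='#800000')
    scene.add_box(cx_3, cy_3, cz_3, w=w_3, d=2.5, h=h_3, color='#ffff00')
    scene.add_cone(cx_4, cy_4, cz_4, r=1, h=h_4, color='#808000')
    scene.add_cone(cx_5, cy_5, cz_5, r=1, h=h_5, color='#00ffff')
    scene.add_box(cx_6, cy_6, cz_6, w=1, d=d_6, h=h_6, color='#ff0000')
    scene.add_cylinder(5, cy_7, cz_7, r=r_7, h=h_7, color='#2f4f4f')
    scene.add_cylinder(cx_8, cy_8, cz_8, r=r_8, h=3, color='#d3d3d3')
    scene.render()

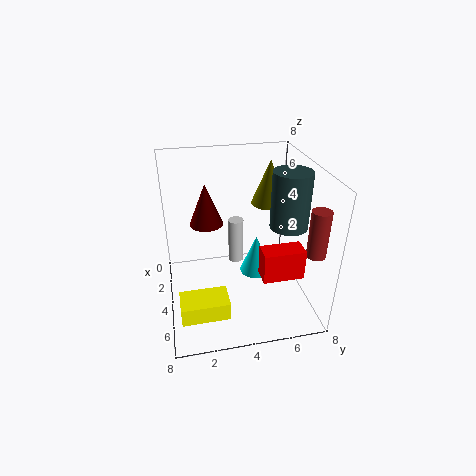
cx_1 = 6.5, cy_1 = 7.5, cz_1 = 4, r_1 = 0.5, cx_2 = 2, cy_2 = 2.5, cz_2 = 4, r_2 = 1, cx_3 = 5.5, cy_3 = 0.5, cz_3 = 1, w_3 = 1.5, h_3 = 1, cx_4 = 3, cy_4 = 6, cz_4 = 5.5, h_4 = 2.5, cx_5 = 2.5, cy_5 = 5.5, cz_5 = 0.5, h_5 = 2.5, cx_6 = 6.5, cy_6 = 4.5, cz_6 = 3.5, d_6 = 2, h_6 = 1.5, cy_7 = 6.5, cz_7 = 5, r_7 = 1, h_7 = 3, cx_8 = 1, cy_8 = 4.5, cz_8 = 0.5, r_8 = 0.5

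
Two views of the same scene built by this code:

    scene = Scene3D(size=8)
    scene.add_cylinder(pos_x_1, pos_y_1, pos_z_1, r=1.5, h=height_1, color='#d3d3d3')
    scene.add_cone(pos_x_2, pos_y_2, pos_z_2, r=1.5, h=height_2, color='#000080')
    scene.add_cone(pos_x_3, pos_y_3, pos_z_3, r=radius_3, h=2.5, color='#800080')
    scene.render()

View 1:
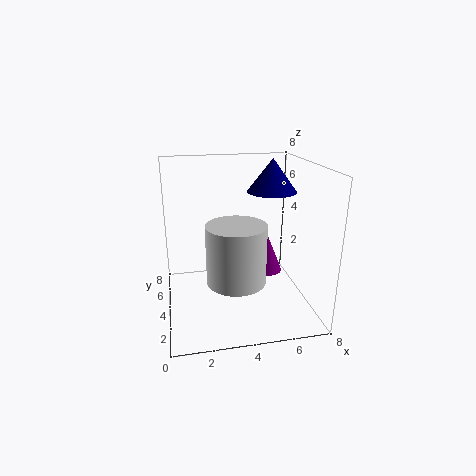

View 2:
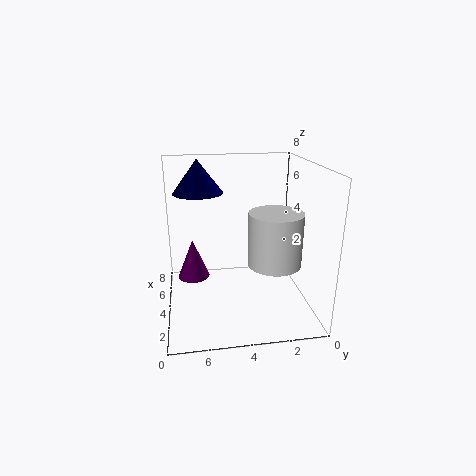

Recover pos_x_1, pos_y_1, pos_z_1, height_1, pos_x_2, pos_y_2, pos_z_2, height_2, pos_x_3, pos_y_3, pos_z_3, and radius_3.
pos_x_1 = 3.5
pos_y_1 = 2
pos_z_1 = 2.5
height_1 = 3
pos_x_2 = 6.5
pos_y_2 = 6
pos_z_2 = 6
height_2 = 2
pos_x_3 = 6.5
pos_y_3 = 6.5
pos_z_3 = 0.5
radius_3 = 1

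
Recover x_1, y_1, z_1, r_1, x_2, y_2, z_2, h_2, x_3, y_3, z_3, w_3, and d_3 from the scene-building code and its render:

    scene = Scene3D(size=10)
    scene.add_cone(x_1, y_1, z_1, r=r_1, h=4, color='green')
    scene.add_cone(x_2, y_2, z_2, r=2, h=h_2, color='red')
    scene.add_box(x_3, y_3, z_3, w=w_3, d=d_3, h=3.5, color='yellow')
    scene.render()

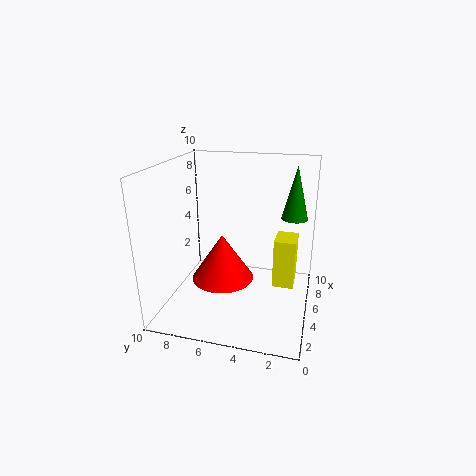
x_1 = 8.5, y_1 = 1.5, z_1 = 5.5, r_1 = 1, x_2 = 3, y_2 = 5.5, z_2 = 3, h_2 = 3, x_3 = 5, y_3 = 1, z_3 = 1.5, w_3 = 2, d_3 = 1.5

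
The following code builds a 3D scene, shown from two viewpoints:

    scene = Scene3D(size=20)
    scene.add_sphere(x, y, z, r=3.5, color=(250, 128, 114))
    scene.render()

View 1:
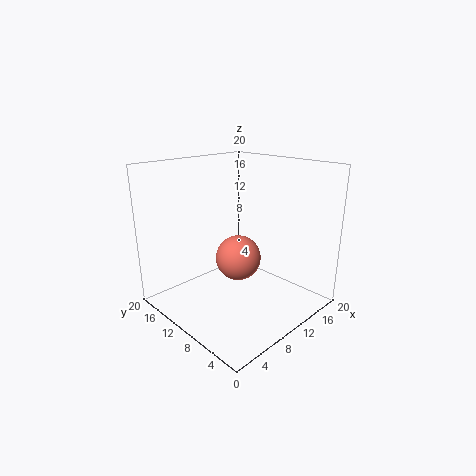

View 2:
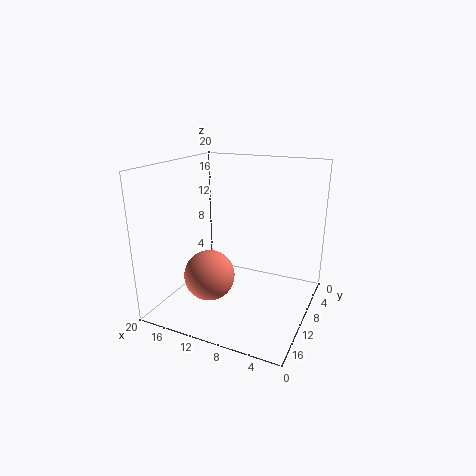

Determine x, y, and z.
x = 13, y = 13, z = 5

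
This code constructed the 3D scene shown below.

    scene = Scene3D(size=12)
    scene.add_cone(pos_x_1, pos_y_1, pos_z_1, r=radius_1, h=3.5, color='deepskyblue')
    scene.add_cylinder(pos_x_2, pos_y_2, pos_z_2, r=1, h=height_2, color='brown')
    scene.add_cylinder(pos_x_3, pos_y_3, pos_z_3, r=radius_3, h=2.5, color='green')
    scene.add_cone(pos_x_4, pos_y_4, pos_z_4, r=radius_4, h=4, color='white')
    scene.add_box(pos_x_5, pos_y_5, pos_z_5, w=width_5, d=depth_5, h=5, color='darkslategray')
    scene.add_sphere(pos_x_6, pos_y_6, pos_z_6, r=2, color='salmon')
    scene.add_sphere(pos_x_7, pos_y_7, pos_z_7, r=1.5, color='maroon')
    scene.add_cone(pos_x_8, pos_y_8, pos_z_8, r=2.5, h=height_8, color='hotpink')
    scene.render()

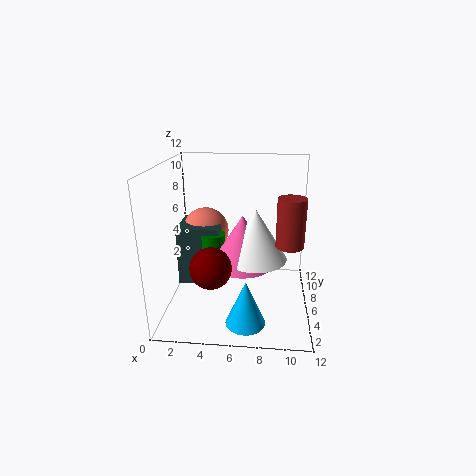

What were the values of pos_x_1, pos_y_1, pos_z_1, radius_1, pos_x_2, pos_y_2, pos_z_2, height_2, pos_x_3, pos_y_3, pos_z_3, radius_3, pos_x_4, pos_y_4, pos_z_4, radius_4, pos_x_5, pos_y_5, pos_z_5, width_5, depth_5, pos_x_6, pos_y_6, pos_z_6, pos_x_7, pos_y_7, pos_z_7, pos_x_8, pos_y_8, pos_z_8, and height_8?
pos_x_1 = 7; pos_y_1 = 1.5; pos_z_1 = 1; radius_1 = 1.5; pos_x_2 = 10; pos_y_2 = 2.5; pos_z_2 = 7; height_2 = 3.5; pos_x_3 = 4; pos_y_3 = 5.5; pos_z_3 = 4; radius_3 = 1; pos_x_4 = 7.5; pos_y_4 = 4.5; pos_z_4 = 5; radius_4 = 2.5; pos_x_5 = 1; pos_y_5 = 5; pos_z_5 = 2; width_5 = 3.5; depth_5 = 3.5; pos_x_6 = 3; pos_y_6 = 7.5; pos_z_6 = 6; pos_x_7 = 4.5; pos_y_7 = 1.5; pos_z_7 = 5.5; pos_x_8 = 6.5; pos_y_8 = 4.5; pos_z_8 = 4.5; height_8 = 4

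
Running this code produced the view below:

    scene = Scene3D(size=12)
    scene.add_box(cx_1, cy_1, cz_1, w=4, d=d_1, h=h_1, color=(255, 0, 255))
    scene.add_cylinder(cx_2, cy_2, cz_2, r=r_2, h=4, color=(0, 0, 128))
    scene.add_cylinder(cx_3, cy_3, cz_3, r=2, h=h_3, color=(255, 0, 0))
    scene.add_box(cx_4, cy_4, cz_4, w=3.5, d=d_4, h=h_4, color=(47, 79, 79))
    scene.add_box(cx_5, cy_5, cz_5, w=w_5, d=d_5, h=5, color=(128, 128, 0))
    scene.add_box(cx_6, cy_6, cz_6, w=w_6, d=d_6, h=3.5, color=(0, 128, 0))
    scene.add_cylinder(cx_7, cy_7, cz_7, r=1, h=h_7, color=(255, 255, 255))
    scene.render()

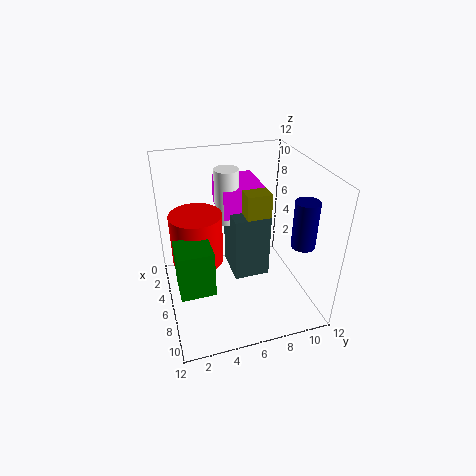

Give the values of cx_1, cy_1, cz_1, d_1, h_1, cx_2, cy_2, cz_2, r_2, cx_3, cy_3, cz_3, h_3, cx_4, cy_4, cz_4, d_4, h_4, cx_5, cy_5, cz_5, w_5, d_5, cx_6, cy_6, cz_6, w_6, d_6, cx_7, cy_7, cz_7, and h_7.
cx_1 = 1.5; cy_1 = 5; cz_1 = 7.5; d_1 = 3.5; h_1 = 2.5; cx_2 = 8; cy_2 = 11; cz_2 = 5.5; r_2 = 1; cx_3 = 6.5; cy_3 = 2.5; cz_3 = 5; h_3 = 4; cx_4 = 3.5; cy_4 = 5.5; cz_4 = 2.5; d_4 = 3; h_4 = 5.5; cx_5 = 3.5; cy_5 = 6.5; cz_5 = 5; w_5 = 3.5; d_5 = 2; cx_6 = 8; cy_6 = 0.5; cz_6 = 4.5; w_6 = 2.5; d_6 = 2.5; cx_7 = 4.5; cy_7 = 5.5; cz_7 = 7; h_7 = 4.5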